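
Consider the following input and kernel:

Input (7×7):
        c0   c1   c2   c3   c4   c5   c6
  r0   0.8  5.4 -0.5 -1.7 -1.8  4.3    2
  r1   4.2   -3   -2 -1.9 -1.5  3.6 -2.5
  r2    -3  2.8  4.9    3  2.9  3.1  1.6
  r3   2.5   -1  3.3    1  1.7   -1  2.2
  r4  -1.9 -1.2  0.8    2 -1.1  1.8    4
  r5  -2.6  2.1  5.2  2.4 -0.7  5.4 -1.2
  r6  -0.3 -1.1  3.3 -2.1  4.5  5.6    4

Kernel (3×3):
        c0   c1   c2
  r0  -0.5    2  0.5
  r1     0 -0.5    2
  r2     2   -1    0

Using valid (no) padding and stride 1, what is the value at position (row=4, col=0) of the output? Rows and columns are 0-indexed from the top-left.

The receptive field on the input at this output position is [-1.9 -1.2 0.8 / -2.6 2.1 5.2 / -0.3 -1.1 3.3]. Elementwise product with the kernel and sum: -1.9·-0.5 + -1.2·2 + 0.8·0.5 + 2.1·-0.5 + 5.2·2 + -0.3·2 + -1.1·-1.

8.8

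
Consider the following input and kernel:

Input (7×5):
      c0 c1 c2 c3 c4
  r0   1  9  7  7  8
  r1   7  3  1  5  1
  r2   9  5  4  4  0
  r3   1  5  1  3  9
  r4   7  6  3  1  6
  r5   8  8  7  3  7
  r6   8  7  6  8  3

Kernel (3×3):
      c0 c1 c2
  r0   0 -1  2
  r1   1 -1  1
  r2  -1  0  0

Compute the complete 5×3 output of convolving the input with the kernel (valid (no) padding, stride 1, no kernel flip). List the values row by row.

1 9 2
6 9 -4
-7 5 0
-7 1 16
-1 -4 16

Output[0,0]: The receptive field on the input at this output position is [1 9 7 / 7 3 1 / 9 5 4]. Elementwise product with the kernel and sum: 9·-1 + 7·2 + 7·1 + 3·-1 + 1·1 + 9·-1.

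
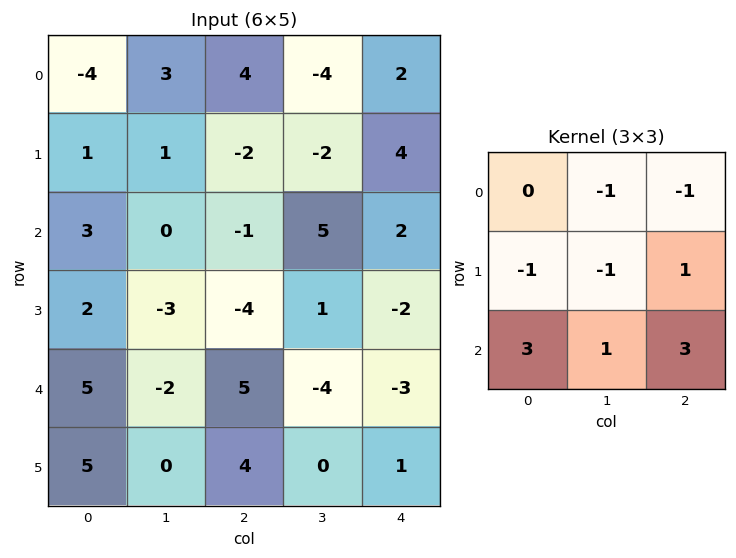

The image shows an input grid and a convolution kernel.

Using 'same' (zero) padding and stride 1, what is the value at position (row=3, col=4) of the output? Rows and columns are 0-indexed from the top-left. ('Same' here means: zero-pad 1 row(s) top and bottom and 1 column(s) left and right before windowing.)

The receptive field on the zero-padded input at this output position is [5 2 0 / 1 -2 0 / -4 -3 0]. Elementwise product with the kernel and sum: 2·-1 + 0·-1 + 1·-1 + -2·-1 + 0·1 + -4·3 + -3·1 + 0·3.

-16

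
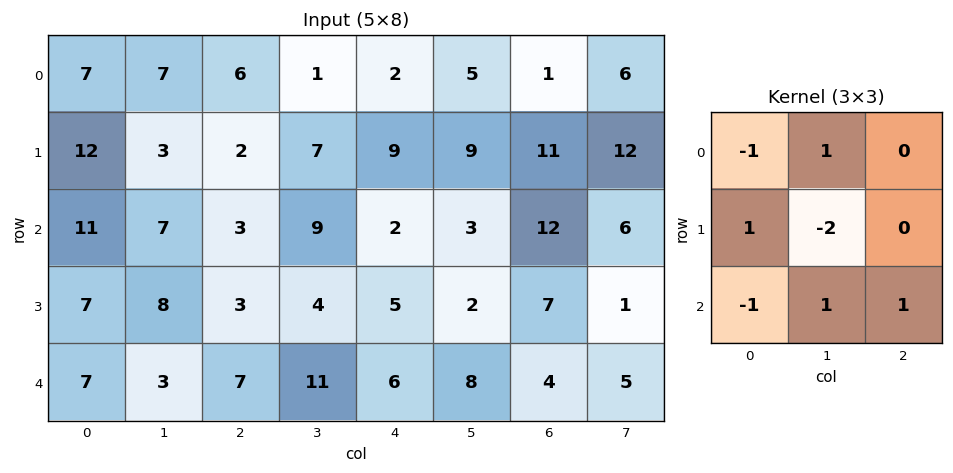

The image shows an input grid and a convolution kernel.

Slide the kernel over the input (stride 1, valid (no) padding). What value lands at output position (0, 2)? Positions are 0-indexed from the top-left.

The receptive field on the input at this output position is [6 1 2 / 2 7 9 / 3 9 2]. Elementwise product with the kernel and sum: 6·-1 + 1·1 + 2·1 + 7·-2 + 3·-1 + 9·1 + 2·1.

-9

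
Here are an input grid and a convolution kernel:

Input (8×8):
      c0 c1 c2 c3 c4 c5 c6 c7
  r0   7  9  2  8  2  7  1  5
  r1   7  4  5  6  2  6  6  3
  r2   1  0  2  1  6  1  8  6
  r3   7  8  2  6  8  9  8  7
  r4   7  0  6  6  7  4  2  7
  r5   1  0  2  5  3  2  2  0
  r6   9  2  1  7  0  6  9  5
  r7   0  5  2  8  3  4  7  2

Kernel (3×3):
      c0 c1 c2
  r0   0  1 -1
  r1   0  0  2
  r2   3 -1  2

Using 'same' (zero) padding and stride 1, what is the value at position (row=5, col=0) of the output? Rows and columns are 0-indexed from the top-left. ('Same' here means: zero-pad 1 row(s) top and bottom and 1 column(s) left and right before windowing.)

2

The receptive field on the zero-padded input at this output position is [0 7 0 / 0 1 0 / 0 9 2]. Elementwise product with the kernel and sum: 7·1 + 0·-1 + 0·2 + 0·3 + 9·-1 + 2·2.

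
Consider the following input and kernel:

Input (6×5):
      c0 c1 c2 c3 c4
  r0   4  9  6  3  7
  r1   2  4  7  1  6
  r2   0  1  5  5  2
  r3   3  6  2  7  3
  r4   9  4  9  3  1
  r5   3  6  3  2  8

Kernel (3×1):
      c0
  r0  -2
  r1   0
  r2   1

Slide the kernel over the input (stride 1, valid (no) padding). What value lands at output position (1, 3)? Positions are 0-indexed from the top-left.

The receptive field on the input at this output position is [1 / 5 / 7]. Elementwise product with the kernel and sum: 1·-2 + 7·1.

5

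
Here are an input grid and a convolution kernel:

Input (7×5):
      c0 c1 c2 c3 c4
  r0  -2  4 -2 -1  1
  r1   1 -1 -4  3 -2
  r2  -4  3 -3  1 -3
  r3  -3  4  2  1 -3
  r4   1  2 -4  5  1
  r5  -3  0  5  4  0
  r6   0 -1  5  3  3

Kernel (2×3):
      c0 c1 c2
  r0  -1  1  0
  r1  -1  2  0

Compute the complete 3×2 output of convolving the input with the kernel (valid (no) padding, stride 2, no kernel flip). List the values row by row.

Output[0,0]: The receptive field on the input at this output position is [-2 4 -2 / 1 -1 -4]. Elementwise product with the kernel and sum: -2·-1 + 4·1 + 1·-1 + -1·2.
Output[0,1]: The receptive field on the input at this output position is [-2 -1 1 / -4 3 -2]. Elementwise product with the kernel and sum: -2·-1 + -1·1 + -4·-1 + 3·2.

3 11
18 4
4 12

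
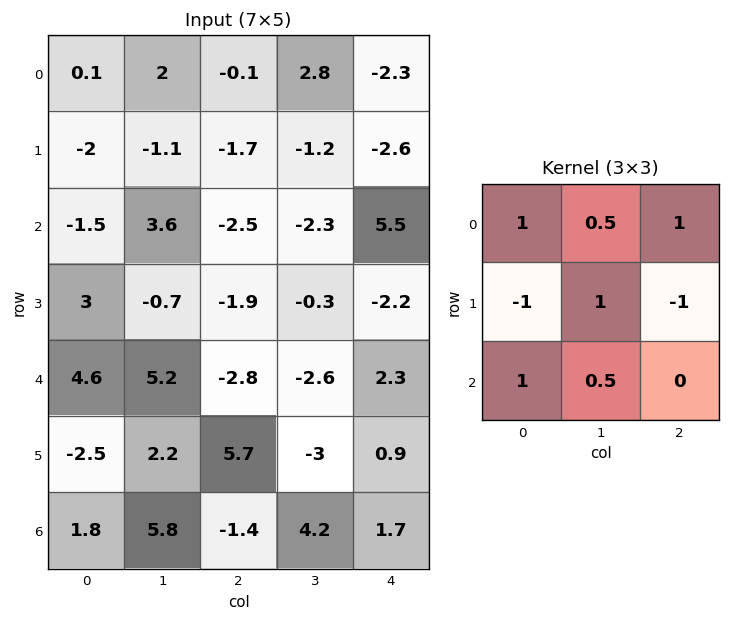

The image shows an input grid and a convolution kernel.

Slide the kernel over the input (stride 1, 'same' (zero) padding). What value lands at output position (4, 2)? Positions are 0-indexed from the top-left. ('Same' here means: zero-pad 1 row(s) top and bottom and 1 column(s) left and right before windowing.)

The receptive field on the zero-padded input at this output position is [-0.7 -1.9 -0.3 / 5.2 -2.8 -2.6 / 2.2 5.7 -3]. Elementwise product with the kernel and sum: -0.7·1 + -1.9·0.5 + -0.3·1 + 5.2·-1 + -2.8·1 + -2.6·-1 + 2.2·1 + 5.7·0.5.

-2.3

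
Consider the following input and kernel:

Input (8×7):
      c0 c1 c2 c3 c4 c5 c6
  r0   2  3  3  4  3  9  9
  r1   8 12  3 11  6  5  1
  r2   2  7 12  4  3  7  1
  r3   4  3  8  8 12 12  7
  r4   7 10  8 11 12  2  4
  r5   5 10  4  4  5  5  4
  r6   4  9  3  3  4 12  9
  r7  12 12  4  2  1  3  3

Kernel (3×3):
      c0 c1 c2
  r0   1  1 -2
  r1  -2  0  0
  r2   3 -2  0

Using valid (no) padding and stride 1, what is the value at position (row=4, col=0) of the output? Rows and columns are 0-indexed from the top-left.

The receptive field on the input at this output position is [7 10 8 / 5 10 4 / 4 9 3]. Elementwise product with the kernel and sum: 7·1 + 10·1 + 8·-2 + 5·-2 + 4·3 + 9·-2.

-15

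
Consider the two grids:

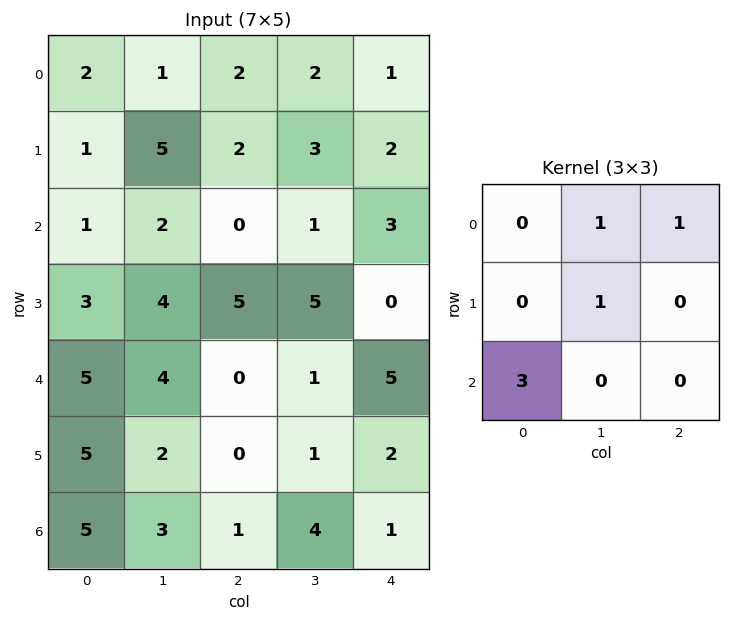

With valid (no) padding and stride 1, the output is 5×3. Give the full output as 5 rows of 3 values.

Output[0,0]: The receptive field on the input at this output position is [2 1 2 / 1 5 2 / 1 2 0]. Elementwise product with the kernel and sum: 1·1 + 2·1 + 5·1 + 1·3.

11 12 6
18 17 21
21 18 9
28 16 6
21 10 10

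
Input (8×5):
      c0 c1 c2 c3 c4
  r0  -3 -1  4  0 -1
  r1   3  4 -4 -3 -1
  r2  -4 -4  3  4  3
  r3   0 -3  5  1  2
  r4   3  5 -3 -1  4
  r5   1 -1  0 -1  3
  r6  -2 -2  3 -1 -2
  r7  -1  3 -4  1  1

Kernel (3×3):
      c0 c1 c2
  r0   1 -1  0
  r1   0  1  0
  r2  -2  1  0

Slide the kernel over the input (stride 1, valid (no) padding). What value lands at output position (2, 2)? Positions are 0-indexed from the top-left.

5

The receptive field on the input at this output position is [3 4 3 / 5 1 2 / -3 -1 4]. Elementwise product with the kernel and sum: 3·1 + 4·-1 + 1·1 + -3·-2 + -1·1.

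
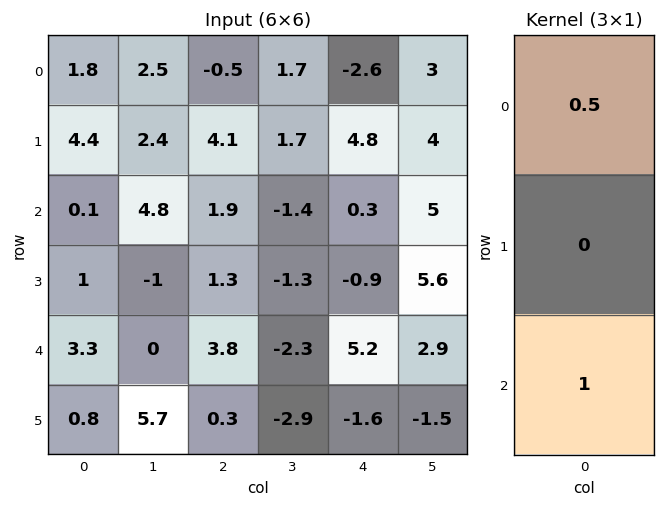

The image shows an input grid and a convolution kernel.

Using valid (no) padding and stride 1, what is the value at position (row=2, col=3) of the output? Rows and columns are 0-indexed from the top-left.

-3

The receptive field on the input at this output position is [-1.4 / -1.3 / -2.3]. Elementwise product with the kernel and sum: -1.4·0.5 + -2.3·1.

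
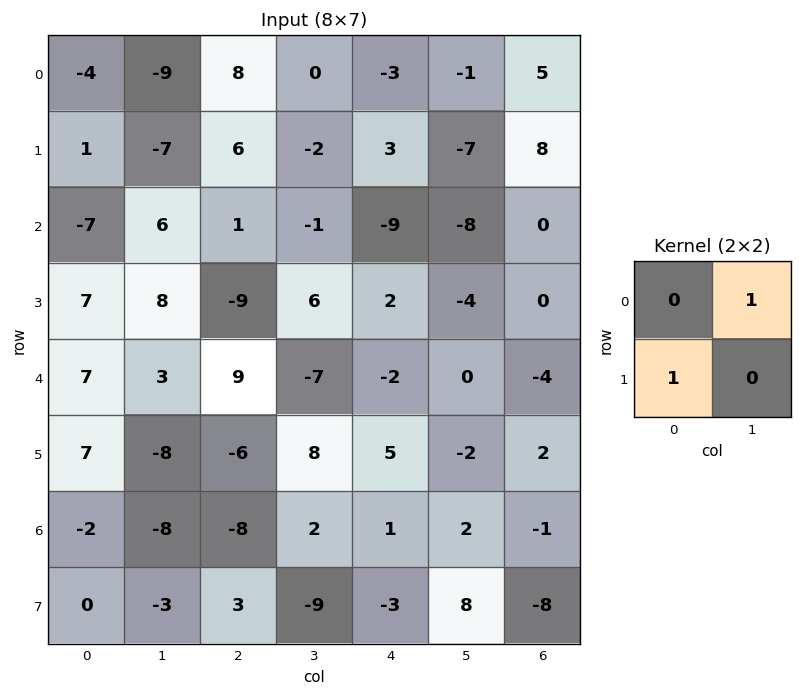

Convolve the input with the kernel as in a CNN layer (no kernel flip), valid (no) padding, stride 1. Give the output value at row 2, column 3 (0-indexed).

The receptive field on the input at this output position is [-1 -9 / 6 2]. Elementwise product with the kernel and sum: -9·1 + 6·1.

-3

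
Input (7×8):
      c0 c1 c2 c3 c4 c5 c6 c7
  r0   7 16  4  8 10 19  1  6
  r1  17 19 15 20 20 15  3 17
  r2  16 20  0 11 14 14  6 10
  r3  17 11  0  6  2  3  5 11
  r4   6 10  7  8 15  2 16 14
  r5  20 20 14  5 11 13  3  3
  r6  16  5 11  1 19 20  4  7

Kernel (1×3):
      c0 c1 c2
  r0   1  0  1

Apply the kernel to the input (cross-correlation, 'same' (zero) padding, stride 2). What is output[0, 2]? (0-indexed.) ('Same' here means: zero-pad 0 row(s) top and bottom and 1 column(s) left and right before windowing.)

27

The receptive field on the zero-padded input at this output position is [8 10 19]. Elementwise product with the kernel and sum: 8·1 + 19·1.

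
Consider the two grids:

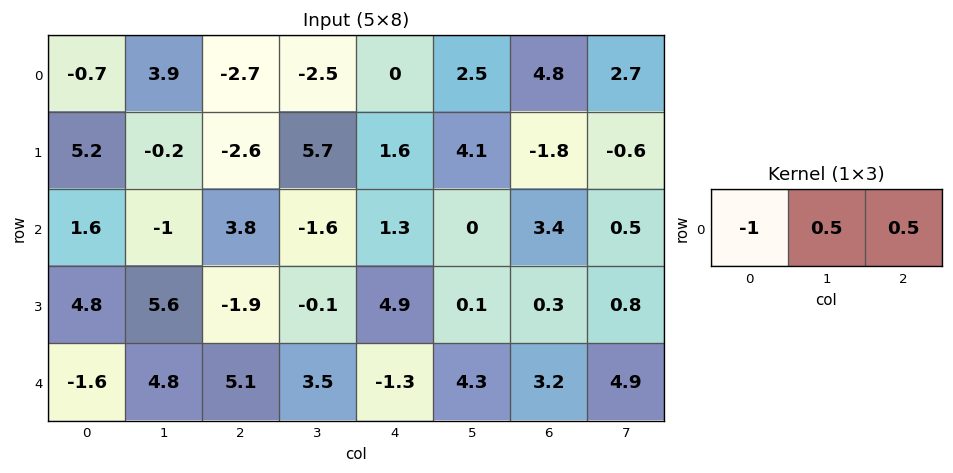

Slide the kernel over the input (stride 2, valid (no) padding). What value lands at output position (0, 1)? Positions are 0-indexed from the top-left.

The receptive field on the input at this output position is [-2.7 -2.5 0]. Elementwise product with the kernel and sum: -2.7·-1 + -2.5·0.5 + 0·0.5.

1.45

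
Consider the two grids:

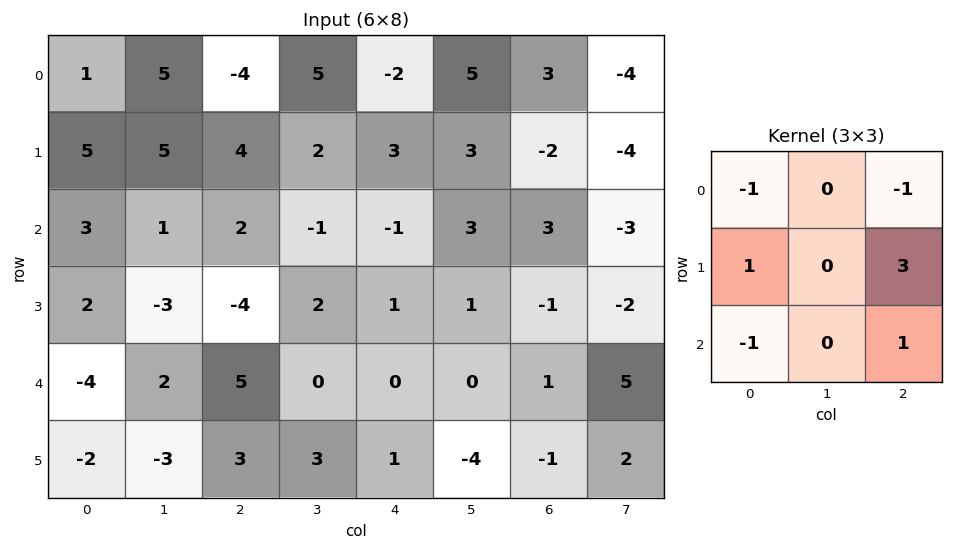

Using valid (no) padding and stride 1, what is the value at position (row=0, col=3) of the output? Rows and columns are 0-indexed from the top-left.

The receptive field on the input at this output position is [5 -2 5 / 2 3 3 / -1 -1 3]. Elementwise product with the kernel and sum: 5·-1 + 5·-1 + 2·1 + 3·3 + -1·-1 + 3·1.

5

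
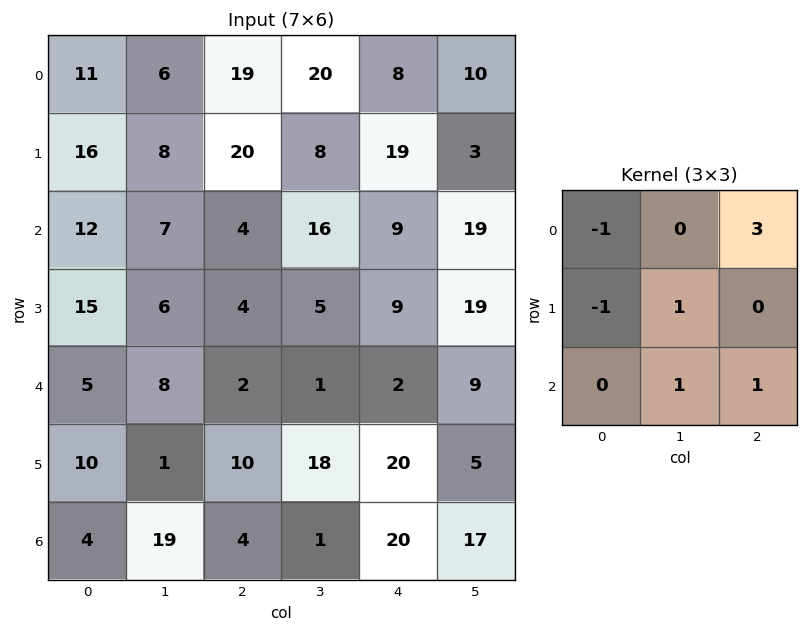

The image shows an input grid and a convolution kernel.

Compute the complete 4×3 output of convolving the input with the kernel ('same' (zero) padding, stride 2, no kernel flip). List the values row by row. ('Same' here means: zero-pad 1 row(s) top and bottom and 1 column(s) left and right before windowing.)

Output[0,0]: The receptive field on the zero-padded input at this output position is [0 0 0 / 0 11 6 / 0 16 8]. Elementwise product with the kernel and sum: 0·-1 + 0·3 + 0·-1 + 11·1 + 16·1 + 8·1.
Output[0,1]: The receptive field on the zero-padded input at this output position is [0 0 0 / 6 19 20 / 8 20 8]. Elementwise product with the kernel and sum: 0·-1 + 0·3 + 6·-1 + 19·1 + 20·1 + 8·1.

35 41 10
57 22 22
34 31 78
7 38 16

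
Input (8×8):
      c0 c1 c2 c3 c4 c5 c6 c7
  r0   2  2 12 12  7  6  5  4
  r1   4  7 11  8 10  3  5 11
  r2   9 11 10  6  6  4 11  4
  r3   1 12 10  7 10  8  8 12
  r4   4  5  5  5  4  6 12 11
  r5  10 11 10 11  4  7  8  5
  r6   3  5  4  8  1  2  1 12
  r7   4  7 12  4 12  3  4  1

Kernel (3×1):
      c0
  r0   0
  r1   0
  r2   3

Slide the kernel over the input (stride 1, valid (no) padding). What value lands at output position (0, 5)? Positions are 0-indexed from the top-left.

12

The receptive field on the input at this output position is [6 / 3 / 4]. Elementwise product with the kernel and sum: 4·3.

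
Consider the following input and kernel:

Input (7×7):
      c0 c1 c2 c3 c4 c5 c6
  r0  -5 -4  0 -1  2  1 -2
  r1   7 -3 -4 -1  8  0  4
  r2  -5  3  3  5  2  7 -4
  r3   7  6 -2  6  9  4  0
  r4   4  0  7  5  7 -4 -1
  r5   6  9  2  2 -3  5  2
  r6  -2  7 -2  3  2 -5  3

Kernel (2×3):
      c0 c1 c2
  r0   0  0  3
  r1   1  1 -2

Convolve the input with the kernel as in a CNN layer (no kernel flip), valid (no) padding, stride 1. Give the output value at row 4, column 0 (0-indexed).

The receptive field on the input at this output position is [4 0 7 / 6 9 2]. Elementwise product with the kernel and sum: 7·3 + 6·1 + 9·1 + 2·-2.

32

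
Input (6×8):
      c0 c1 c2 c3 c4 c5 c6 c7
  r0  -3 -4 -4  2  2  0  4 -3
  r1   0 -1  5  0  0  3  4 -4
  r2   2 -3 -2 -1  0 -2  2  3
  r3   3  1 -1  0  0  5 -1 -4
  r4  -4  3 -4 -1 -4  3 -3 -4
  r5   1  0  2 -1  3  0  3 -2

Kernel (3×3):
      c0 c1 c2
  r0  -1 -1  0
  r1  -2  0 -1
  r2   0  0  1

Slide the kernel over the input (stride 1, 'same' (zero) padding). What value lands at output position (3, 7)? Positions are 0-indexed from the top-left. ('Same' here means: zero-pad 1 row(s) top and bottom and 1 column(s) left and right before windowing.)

-3

The receptive field on the zero-padded input at this output position is [2 3 0 / -1 -4 0 / -3 -4 0]. Elementwise product with the kernel and sum: 2·-1 + 3·-1 + -1·-2 + 0·-1 + 0·1.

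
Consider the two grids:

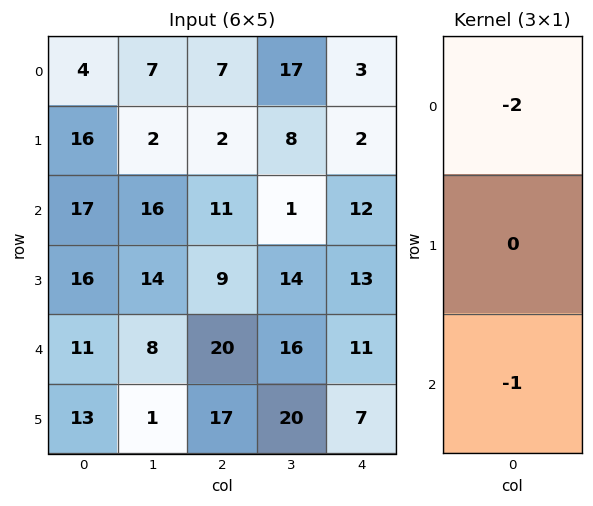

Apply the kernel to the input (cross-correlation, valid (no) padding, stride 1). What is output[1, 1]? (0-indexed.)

The receptive field on the input at this output position is [2 / 16 / 14]. Elementwise product with the kernel and sum: 2·-2 + 14·-1.

-18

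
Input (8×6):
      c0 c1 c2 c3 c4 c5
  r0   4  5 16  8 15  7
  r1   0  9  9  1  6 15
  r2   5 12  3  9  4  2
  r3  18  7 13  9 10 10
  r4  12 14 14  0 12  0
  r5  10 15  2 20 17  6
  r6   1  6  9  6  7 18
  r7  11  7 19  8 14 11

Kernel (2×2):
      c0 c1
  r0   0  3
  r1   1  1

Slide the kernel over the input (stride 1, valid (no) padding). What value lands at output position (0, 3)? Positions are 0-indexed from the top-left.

52

The receptive field on the input at this output position is [8 15 / 1 6]. Elementwise product with the kernel and sum: 15·3 + 1·1 + 6·1.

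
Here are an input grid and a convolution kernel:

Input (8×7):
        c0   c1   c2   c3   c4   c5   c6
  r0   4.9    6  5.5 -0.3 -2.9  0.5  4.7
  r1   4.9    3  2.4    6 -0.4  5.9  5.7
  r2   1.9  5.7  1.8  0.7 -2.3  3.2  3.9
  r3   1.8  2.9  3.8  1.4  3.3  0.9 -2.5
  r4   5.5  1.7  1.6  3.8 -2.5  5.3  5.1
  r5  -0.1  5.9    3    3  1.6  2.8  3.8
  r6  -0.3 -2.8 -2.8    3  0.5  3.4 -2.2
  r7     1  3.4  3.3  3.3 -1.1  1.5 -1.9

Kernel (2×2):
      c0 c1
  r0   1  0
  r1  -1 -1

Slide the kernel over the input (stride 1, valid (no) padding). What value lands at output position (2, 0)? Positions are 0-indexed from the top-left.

-2.8

The receptive field on the input at this output position is [1.9 5.7 / 1.8 2.9]. Elementwise product with the kernel and sum: 1.9·1 + 1.8·-1 + 2.9·-1.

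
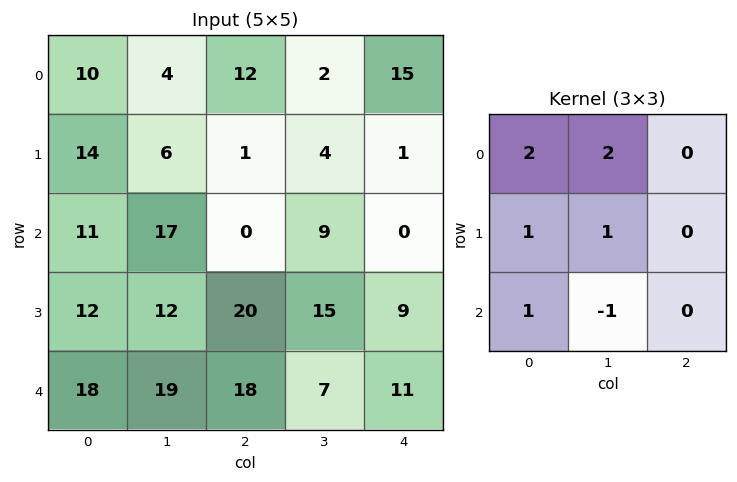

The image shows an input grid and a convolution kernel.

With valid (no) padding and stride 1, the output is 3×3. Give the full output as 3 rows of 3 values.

42 56 24
68 23 24
79 67 64

Output[0,0]: The receptive field on the input at this output position is [10 4 12 / 14 6 1 / 11 17 0]. Elementwise product with the kernel and sum: 10·2 + 4·2 + 14·1 + 6·1 + 11·1 + 17·-1.
Output[0,1]: The receptive field on the input at this output position is [4 12 2 / 6 1 4 / 17 0 9]. Elementwise product with the kernel and sum: 4·2 + 12·2 + 6·1 + 1·1 + 17·1 + 0·-1.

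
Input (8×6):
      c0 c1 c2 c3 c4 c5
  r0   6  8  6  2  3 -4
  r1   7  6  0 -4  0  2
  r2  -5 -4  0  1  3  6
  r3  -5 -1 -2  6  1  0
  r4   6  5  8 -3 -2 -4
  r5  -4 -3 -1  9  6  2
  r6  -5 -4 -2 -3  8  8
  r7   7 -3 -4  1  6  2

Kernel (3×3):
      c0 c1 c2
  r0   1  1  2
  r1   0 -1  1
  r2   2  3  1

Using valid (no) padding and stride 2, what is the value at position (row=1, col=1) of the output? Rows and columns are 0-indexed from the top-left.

7

The receptive field on the input at this output position is [0 1 3 / -2 6 1 / 8 -3 -2]. Elementwise product with the kernel and sum: 0·1 + 1·1 + 3·2 + 6·-1 + 1·1 + 8·2 + -3·3 + -2·1.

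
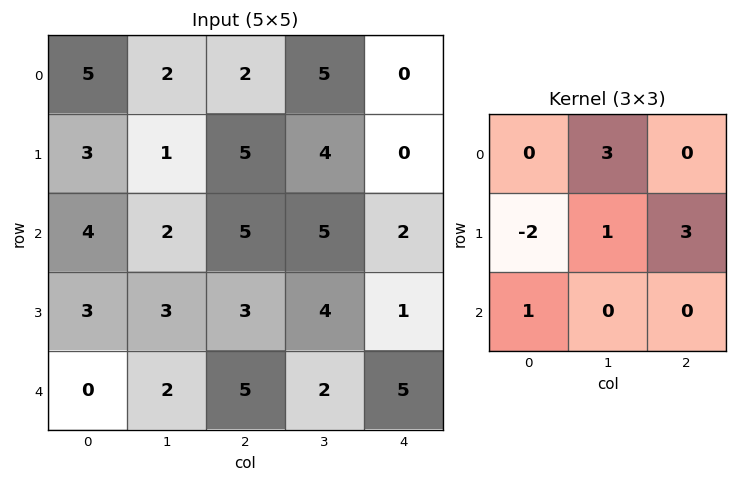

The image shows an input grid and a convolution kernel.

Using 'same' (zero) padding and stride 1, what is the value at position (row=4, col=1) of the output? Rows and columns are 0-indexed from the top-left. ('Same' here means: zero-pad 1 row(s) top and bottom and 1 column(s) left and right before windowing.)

26

The receptive field on the zero-padded input at this output position is [3 3 3 / 0 2 5 / 0 0 0]. Elementwise product with the kernel and sum: 3·3 + 0·-2 + 2·1 + 5·3 + 0·1.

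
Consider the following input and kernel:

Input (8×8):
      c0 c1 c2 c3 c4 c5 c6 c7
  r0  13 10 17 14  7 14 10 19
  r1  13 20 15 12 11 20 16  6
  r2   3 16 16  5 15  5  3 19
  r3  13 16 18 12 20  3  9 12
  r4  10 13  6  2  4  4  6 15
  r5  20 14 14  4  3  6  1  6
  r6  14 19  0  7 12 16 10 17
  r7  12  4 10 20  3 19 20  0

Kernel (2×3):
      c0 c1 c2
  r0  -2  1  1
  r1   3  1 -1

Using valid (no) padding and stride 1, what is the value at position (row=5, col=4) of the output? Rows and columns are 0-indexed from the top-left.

The receptive field on the input at this output position is [3 6 1 / 12 16 10]. Elementwise product with the kernel and sum: 3·-2 + 6·1 + 1·1 + 12·3 + 16·1 + 10·-1.

43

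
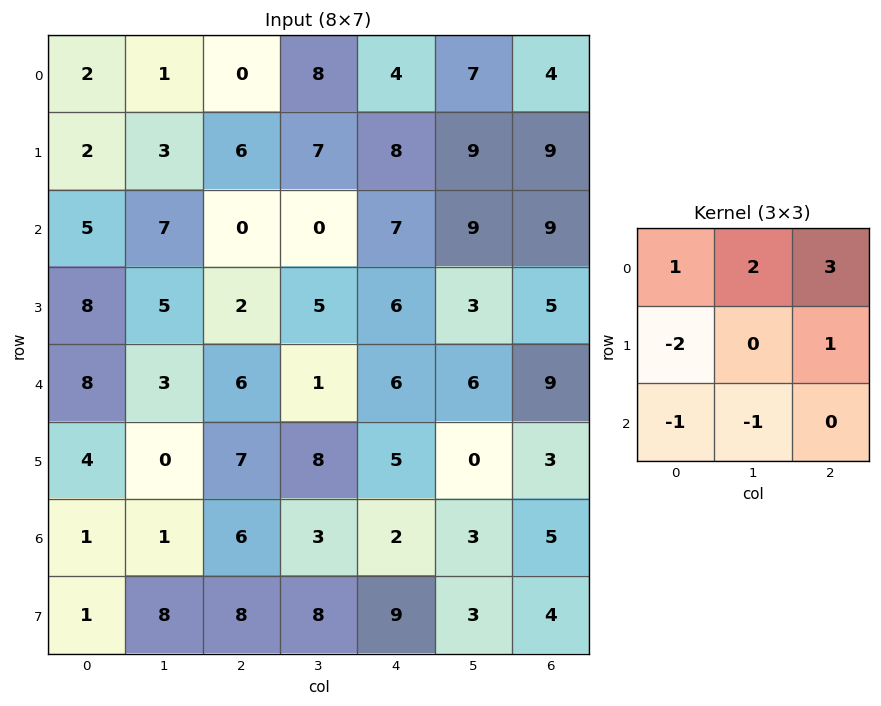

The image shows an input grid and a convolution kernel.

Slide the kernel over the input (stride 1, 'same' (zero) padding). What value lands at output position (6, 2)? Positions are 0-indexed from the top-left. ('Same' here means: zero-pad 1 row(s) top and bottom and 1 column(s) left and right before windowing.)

The receptive field on the zero-padded input at this output position is [0 7 8 / 1 6 3 / 8 8 8]. Elementwise product with the kernel and sum: 0·1 + 7·2 + 8·3 + 1·-2 + 3·1 + 8·-1 + 8·-1.

23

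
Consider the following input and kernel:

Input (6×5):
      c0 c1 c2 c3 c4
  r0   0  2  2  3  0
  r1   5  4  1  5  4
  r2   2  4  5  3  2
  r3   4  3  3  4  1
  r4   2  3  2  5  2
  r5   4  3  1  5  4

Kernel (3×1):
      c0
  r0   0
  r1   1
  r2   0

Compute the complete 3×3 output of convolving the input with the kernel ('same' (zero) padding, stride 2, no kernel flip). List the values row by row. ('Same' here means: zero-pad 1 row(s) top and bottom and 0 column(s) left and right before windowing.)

0 2 0
2 5 2
2 2 2

Output[0,0]: The receptive field on the zero-padded input at this output position is [0 / 0 / 5]. Elementwise product with the kernel and sum: 0·1.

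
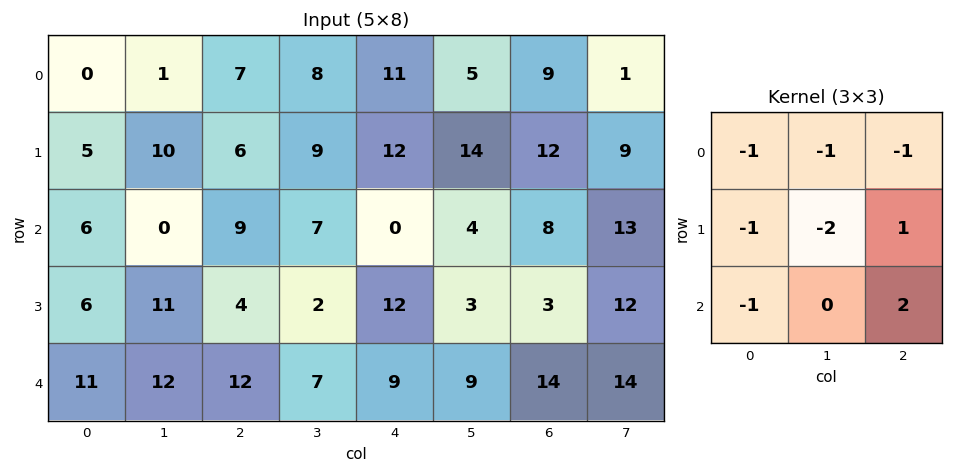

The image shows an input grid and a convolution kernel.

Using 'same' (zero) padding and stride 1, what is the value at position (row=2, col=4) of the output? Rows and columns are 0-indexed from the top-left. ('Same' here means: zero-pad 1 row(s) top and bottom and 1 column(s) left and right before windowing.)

The receptive field on the zero-padded input at this output position is [9 12 14 / 7 0 4 / 2 12 3]. Elementwise product with the kernel and sum: 9·-1 + 12·-1 + 14·-1 + 7·-1 + 0·-2 + 4·1 + 2·-1 + 3·2.

-34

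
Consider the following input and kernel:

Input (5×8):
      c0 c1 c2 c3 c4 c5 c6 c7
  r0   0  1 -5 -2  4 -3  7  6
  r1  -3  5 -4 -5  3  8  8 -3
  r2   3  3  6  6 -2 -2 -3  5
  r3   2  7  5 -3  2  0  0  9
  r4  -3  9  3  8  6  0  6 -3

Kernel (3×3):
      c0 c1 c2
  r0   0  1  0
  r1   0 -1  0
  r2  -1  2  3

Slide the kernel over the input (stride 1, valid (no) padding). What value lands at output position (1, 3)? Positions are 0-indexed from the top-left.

12

The receptive field on the input at this output position is [-5 3 8 / 6 -2 -2 / -3 2 0]. Elementwise product with the kernel and sum: 3·1 + -2·-1 + -3·-1 + 2·2 + 0·3.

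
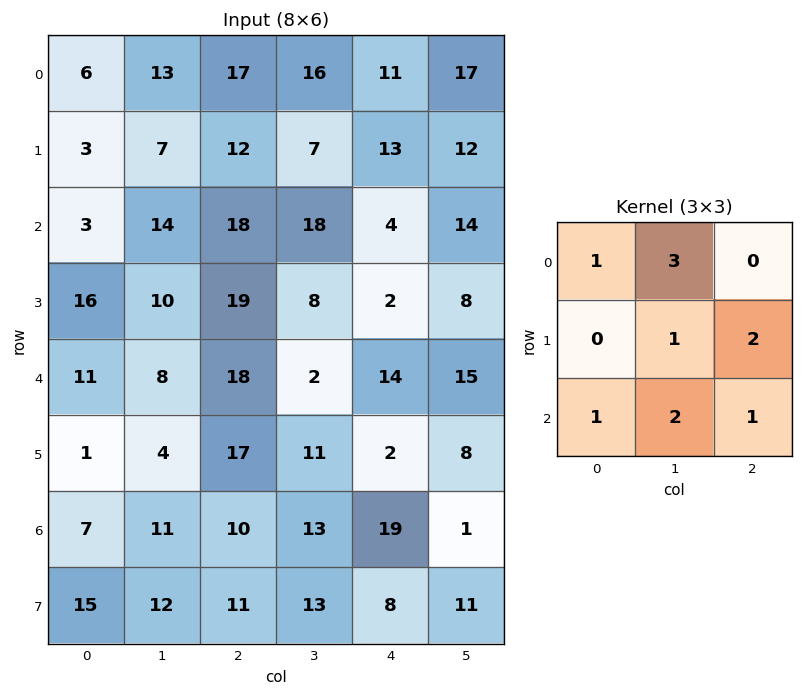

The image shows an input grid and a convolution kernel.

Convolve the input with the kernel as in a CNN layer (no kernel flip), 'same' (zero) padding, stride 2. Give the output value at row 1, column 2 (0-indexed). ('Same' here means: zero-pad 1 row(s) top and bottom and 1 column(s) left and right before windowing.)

The receptive field on the zero-padded input at this output position is [7 13 12 / 18 4 14 / 8 2 8]. Elementwise product with the kernel and sum: 7·1 + 13·3 + 4·1 + 14·2 + 8·1 + 2·2 + 8·1.

98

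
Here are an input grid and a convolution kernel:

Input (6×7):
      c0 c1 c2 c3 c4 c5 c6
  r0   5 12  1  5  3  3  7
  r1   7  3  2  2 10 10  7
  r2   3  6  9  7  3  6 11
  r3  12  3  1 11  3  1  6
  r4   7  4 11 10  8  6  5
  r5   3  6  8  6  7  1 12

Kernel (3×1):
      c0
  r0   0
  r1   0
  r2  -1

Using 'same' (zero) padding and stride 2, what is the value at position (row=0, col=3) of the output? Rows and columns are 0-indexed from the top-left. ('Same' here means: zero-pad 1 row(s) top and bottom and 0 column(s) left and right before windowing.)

-7

The receptive field on the zero-padded input at this output position is [0 / 7 / 7]. Elementwise product with the kernel and sum: 7·-1.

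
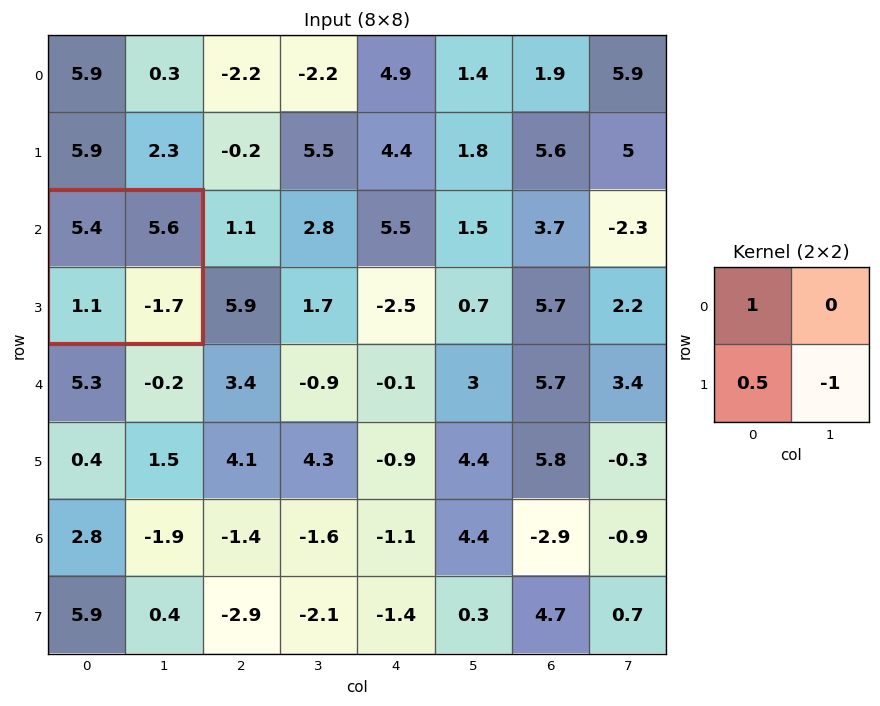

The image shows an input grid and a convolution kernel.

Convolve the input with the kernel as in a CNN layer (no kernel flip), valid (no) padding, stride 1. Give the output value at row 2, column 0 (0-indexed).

7.65

The receptive field on the input at this output position is [5.4 5.6 / 1.1 -1.7]. Elementwise product with the kernel and sum: 5.4·1 + 1.1·0.5 + -1.7·-1.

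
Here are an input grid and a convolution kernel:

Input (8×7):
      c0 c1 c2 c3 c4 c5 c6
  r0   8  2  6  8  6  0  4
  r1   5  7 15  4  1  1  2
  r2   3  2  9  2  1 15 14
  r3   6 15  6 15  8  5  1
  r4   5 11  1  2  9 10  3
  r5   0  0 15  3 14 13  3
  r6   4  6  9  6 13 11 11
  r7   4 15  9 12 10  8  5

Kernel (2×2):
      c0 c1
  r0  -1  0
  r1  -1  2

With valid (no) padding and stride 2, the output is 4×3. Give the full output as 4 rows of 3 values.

1 -13 -5
21 15 1
-5 -10 3
22 6 -7

Output[0,0]: The receptive field on the input at this output position is [8 2 / 5 7]. Elementwise product with the kernel and sum: 8·-1 + 5·-1 + 7·2.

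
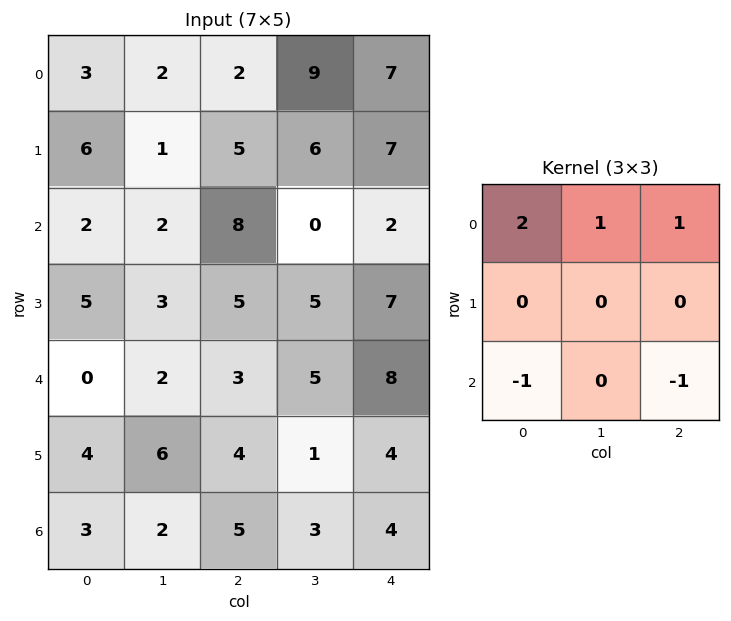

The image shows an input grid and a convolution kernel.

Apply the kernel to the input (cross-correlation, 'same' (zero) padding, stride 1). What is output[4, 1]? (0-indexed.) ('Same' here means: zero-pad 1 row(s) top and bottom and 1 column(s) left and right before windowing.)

10

The receptive field on the zero-padded input at this output position is [5 3 5 / 0 2 3 / 4 6 4]. Elementwise product with the kernel and sum: 5·2 + 3·1 + 5·1 + 4·-1 + 4·-1.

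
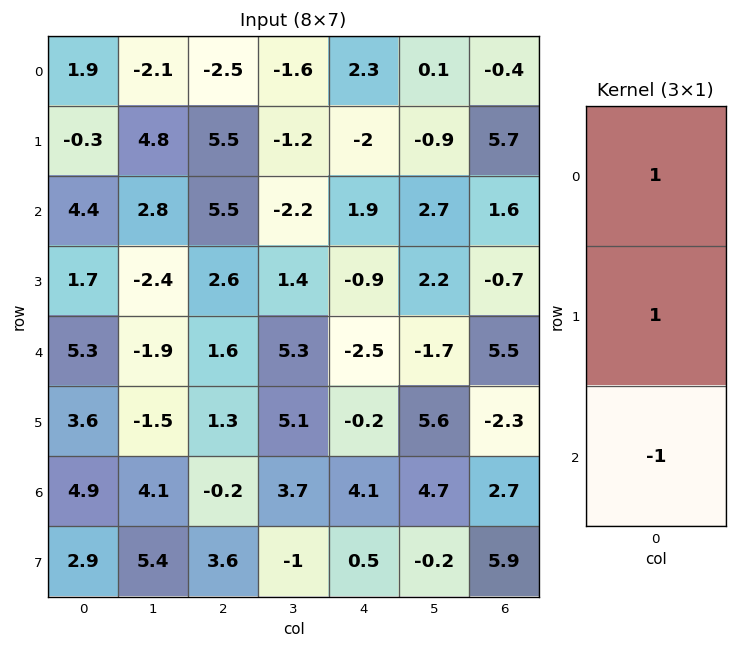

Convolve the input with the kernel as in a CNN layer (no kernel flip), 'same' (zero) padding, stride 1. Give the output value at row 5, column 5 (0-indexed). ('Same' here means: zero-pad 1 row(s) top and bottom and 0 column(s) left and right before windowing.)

-0.8

The receptive field on the zero-padded input at this output position is [-1.7 / 5.6 / 4.7]. Elementwise product with the kernel and sum: -1.7·1 + 5.6·1 + 4.7·-1.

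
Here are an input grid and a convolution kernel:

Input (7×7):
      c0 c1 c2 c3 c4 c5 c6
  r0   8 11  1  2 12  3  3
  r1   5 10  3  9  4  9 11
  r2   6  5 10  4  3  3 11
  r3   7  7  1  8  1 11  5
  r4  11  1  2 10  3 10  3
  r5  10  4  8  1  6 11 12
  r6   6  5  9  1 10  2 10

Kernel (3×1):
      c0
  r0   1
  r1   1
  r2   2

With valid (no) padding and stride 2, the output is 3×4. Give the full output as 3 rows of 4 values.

Output[0,0]: The receptive field on the input at this output position is [8 / 5 / 6]. Elementwise product with the kernel and sum: 8·1 + 5·1 + 6·2.
Output[0,1]: The receptive field on the input at this output position is [1 / 3 / 10]. Elementwise product with the kernel and sum: 1·1 + 3·1 + 10·2.

25 24 22 36
35 15 10 22
33 28 29 35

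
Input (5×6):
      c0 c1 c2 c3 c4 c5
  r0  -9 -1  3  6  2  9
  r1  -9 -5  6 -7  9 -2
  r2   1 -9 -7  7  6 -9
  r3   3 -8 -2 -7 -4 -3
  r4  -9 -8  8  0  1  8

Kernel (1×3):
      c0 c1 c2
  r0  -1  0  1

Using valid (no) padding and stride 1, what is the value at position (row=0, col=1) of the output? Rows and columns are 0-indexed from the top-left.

The receptive field on the input at this output position is [-1 3 6]. Elementwise product with the kernel and sum: -1·-1 + 6·1.

7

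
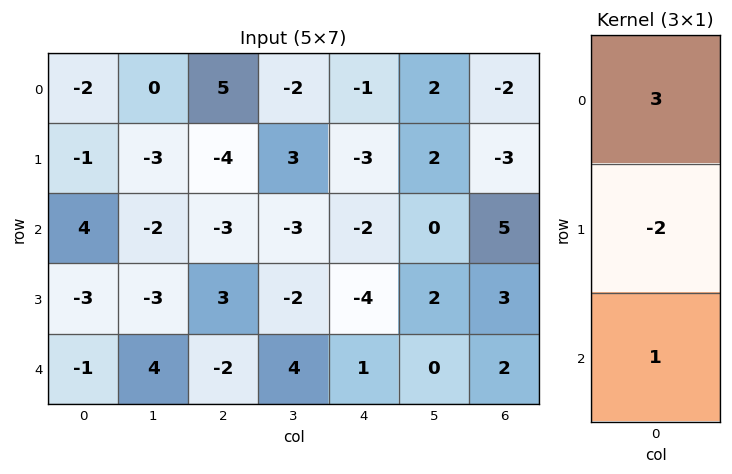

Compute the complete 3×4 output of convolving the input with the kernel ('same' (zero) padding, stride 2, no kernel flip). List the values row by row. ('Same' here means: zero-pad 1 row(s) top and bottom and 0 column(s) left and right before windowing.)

Output[0,0]: The receptive field on the zero-padded input at this output position is [0 / -2 / -1]. Elementwise product with the kernel and sum: 0·3 + -2·-2 + -1·1.

3 -14 -1 1
-14 -3 -9 -16
-7 13 -14 5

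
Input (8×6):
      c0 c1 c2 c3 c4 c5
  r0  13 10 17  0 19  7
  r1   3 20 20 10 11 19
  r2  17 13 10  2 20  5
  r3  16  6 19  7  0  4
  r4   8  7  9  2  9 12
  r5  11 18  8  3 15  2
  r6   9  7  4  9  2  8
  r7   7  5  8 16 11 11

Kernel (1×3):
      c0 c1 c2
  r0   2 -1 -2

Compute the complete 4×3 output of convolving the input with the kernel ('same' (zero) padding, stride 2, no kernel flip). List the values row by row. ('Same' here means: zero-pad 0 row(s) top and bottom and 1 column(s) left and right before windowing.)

Output[0,0]: The receptive field on the zero-padded input at this output position is [0 13 10]. Elementwise product with the kernel and sum: 0·2 + 13·-1 + 10·-2.
Output[0,1]: The receptive field on the zero-padded input at this output position is [10 17 0]. Elementwise product with the kernel and sum: 10·2 + 17·-1 + 0·-2.

-33 3 -33
-43 12 -26
-22 1 -29
-23 -8 0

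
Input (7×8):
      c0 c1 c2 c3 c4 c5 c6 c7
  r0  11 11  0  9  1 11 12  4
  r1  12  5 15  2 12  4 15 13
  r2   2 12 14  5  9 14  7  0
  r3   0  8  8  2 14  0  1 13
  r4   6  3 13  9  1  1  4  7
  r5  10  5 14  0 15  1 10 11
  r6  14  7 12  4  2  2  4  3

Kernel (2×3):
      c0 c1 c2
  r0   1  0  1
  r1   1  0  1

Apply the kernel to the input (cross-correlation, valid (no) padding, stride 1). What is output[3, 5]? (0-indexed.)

The receptive field on the input at this output position is [0 1 13 / 1 4 7]. Elementwise product with the kernel and sum: 0·1 + 13·1 + 1·1 + 7·1.

21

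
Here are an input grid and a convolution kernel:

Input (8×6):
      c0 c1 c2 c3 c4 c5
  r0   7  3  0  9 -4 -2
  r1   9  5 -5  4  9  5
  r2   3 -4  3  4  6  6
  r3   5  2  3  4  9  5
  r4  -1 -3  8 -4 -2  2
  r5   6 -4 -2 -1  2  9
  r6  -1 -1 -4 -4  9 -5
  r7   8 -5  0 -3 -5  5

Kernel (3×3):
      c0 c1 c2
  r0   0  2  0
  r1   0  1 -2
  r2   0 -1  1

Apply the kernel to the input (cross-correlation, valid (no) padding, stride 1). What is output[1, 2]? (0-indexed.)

The receptive field on the input at this output position is [-5 4 9 / 3 4 6 / 3 4 9]. Elementwise product with the kernel and sum: 4·2 + 4·1 + 6·-2 + 4·-1 + 9·1.

5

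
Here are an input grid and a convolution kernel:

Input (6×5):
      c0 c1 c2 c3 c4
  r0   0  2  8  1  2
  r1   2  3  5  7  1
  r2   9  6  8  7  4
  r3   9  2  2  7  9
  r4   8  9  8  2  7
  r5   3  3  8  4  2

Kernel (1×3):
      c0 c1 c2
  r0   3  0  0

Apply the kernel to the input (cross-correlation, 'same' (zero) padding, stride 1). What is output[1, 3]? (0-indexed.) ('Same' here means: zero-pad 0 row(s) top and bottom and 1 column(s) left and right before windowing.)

The receptive field on the zero-padded input at this output position is [5 7 1]. Elementwise product with the kernel and sum: 5·3.

15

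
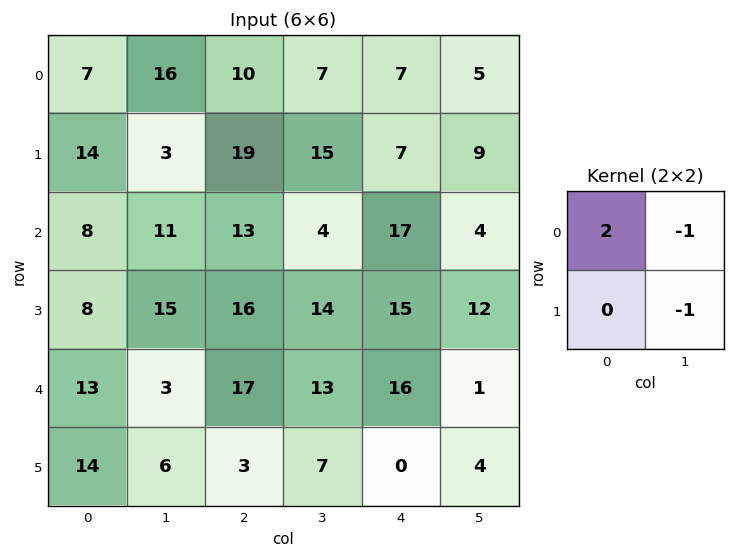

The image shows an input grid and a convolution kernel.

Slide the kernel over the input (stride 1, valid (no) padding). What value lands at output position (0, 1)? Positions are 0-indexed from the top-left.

3

The receptive field on the input at this output position is [16 10 / 3 19]. Elementwise product with the kernel and sum: 16·2 + 10·-1 + 19·-1.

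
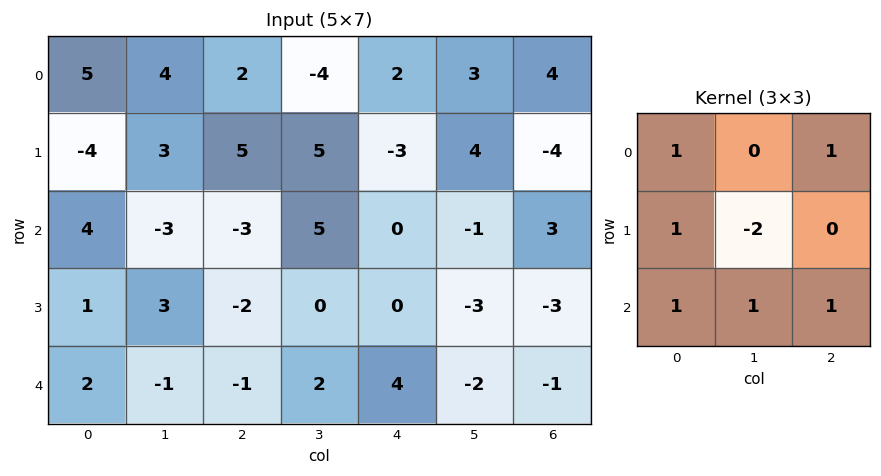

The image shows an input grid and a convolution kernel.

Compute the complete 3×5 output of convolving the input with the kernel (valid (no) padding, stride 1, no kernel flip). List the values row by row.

-5 -8 1 14 -3
13 12 -13 11 -11
-4 9 0 8 10

Output[0,0]: The receptive field on the input at this output position is [5 4 2 / -4 3 5 / 4 -3 -3]. Elementwise product with the kernel and sum: 5·1 + 2·1 + -4·1 + 3·-2 + 4·1 + -3·1 + -3·1.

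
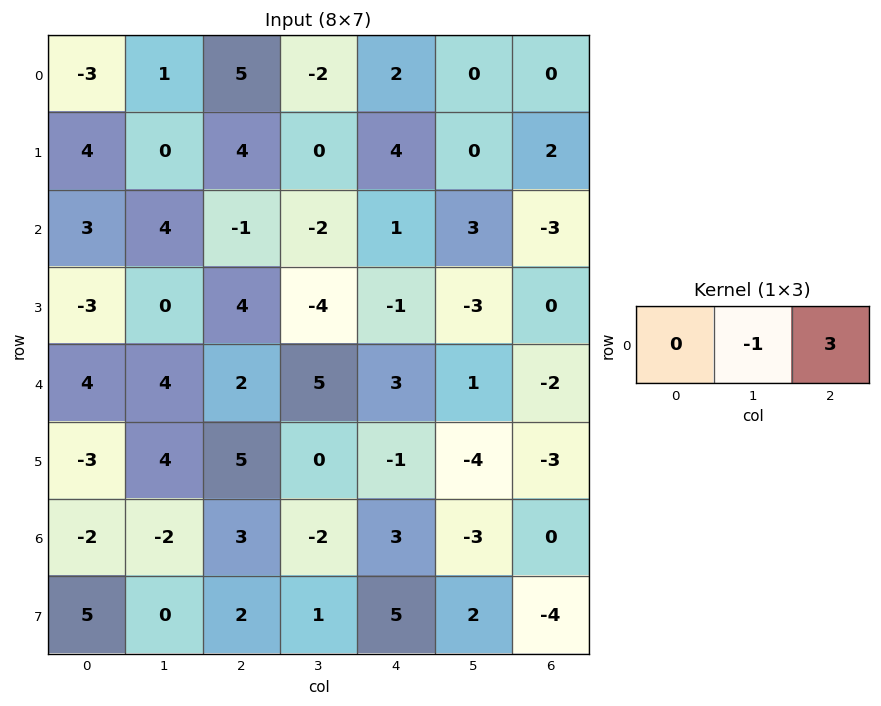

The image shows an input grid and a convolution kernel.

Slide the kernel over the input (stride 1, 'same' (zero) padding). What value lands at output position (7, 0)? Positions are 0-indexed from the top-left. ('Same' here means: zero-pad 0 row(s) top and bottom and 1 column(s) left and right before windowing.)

The receptive field on the zero-padded input at this output position is [0 5 0]. Elementwise product with the kernel and sum: 5·-1 + 0·3.

-5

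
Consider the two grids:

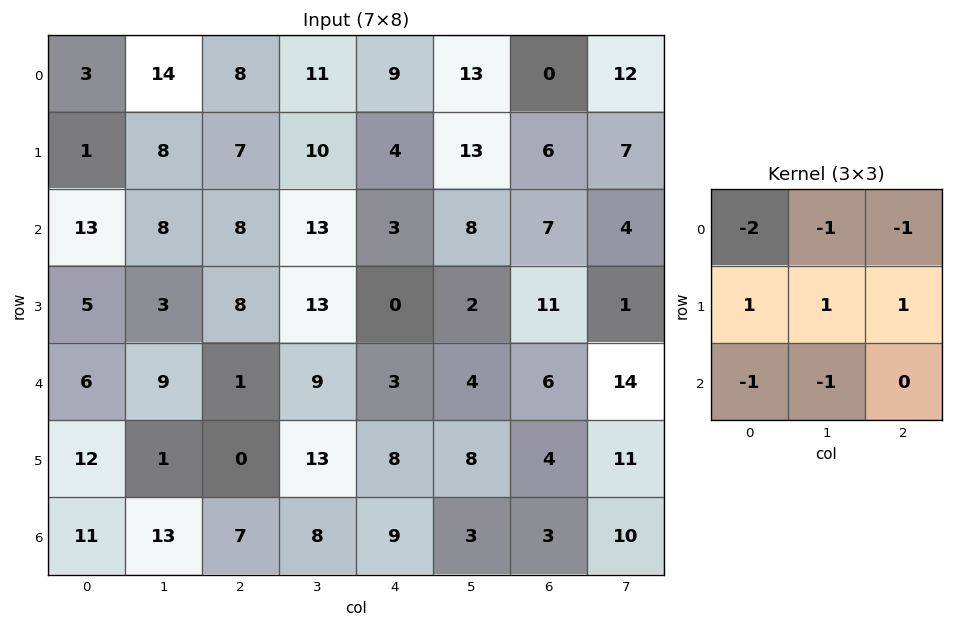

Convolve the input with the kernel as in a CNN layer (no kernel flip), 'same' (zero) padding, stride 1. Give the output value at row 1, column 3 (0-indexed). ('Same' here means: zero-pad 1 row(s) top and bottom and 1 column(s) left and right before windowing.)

The receptive field on the zero-padded input at this output position is [8 11 9 / 7 10 4 / 8 13 3]. Elementwise product with the kernel and sum: 8·-2 + 11·-1 + 9·-1 + 7·1 + 10·1 + 4·1 + 8·-1 + 13·-1.

-36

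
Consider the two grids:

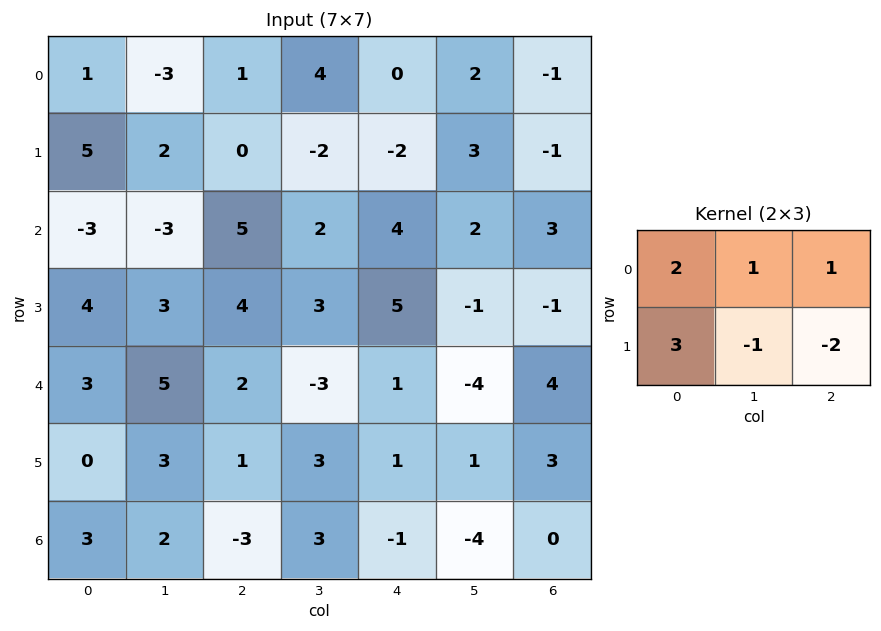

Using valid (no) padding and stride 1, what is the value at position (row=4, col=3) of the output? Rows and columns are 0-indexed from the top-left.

-3

The receptive field on the input at this output position is [-3 1 -4 / 3 1 1]. Elementwise product with the kernel and sum: -3·2 + 1·1 + -4·1 + 3·3 + 1·-1 + 1·-2.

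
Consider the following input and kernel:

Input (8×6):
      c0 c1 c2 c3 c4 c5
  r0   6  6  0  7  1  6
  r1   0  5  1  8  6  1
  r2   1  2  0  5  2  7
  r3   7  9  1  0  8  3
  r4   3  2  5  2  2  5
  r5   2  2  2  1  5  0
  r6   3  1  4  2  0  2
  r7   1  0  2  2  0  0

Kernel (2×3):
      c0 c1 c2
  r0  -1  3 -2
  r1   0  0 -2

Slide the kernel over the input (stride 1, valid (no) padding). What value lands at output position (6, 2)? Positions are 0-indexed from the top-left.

The receptive field on the input at this output position is [4 2 0 / 2 2 0]. Elementwise product with the kernel and sum: 4·-1 + 2·3 + 0·-2 + 0·-2.

2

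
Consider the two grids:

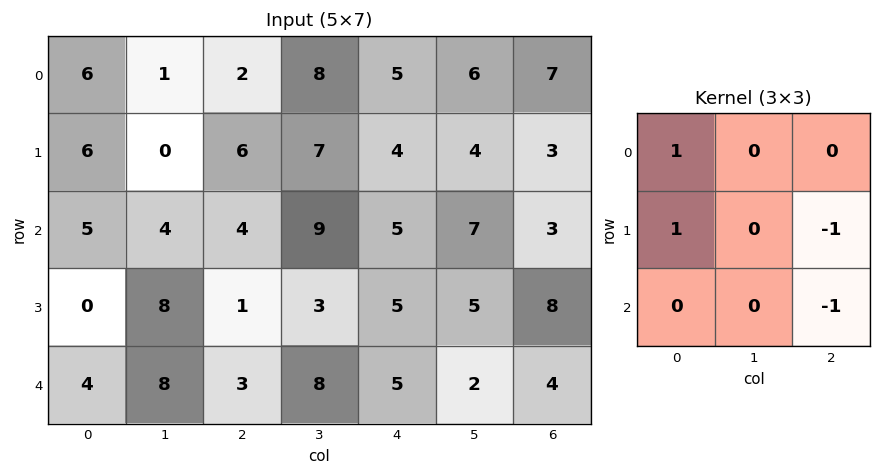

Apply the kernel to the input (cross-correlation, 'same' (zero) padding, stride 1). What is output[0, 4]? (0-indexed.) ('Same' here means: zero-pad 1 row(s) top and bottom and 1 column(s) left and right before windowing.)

The receptive field on the zero-padded input at this output position is [0 0 0 / 8 5 6 / 7 4 4]. Elementwise product with the kernel and sum: 0·1 + 8·1 + 6·-1 + 4·-1.

-2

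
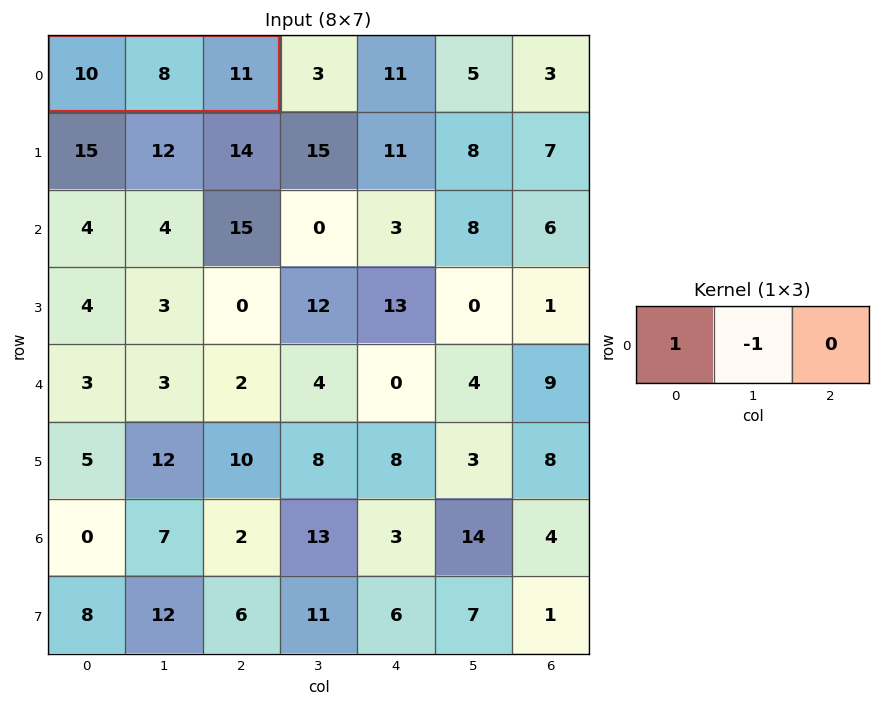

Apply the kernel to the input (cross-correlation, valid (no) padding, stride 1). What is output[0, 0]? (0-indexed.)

The receptive field on the input at this output position is [10 8 11]. Elementwise product with the kernel and sum: 10·1 + 8·-1.

2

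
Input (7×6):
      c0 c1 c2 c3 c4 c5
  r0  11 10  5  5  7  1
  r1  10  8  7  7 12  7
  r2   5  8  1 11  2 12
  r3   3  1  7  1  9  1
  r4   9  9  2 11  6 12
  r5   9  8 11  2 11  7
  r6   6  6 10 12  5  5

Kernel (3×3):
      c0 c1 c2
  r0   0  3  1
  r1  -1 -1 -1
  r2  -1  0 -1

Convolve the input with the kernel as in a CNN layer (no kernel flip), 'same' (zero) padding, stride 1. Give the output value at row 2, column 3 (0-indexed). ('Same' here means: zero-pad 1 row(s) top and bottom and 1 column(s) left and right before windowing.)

3

The receptive field on the zero-padded input at this output position is [7 7 12 / 1 11 2 / 7 1 9]. Elementwise product with the kernel and sum: 7·3 + 12·1 + 1·-1 + 11·-1 + 2·-1 + 7·-1 + 9·-1.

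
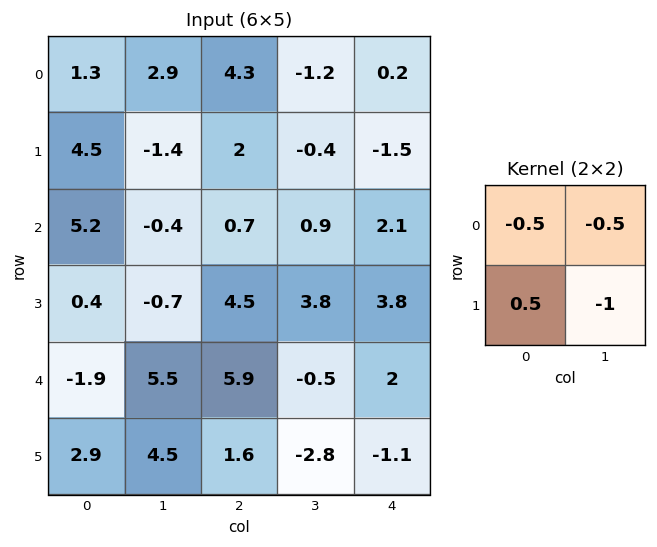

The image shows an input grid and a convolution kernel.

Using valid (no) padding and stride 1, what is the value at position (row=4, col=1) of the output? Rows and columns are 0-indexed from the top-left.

-5.05

The receptive field on the input at this output position is [5.5 5.9 / 4.5 1.6]. Elementwise product with the kernel and sum: 5.5·-0.5 + 5.9·-0.5 + 4.5·0.5 + 1.6·-1.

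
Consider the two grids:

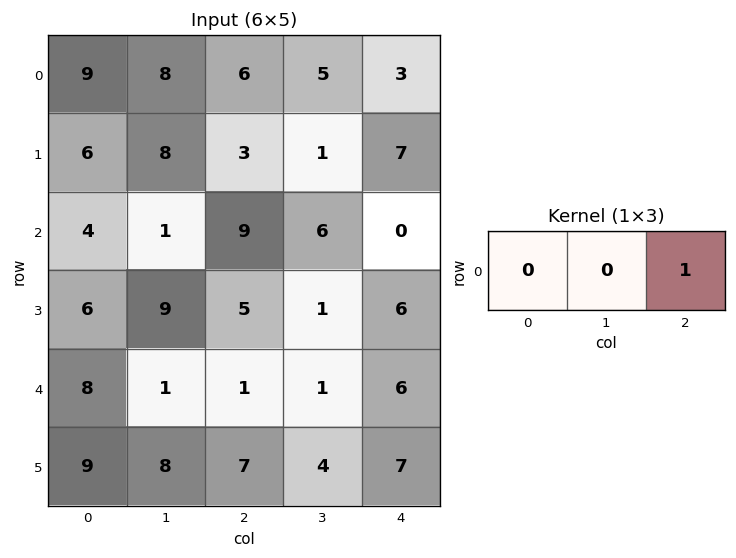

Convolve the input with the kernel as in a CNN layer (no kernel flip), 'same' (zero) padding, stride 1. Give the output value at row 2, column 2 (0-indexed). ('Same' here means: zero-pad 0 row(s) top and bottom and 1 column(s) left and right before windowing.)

6

The receptive field on the zero-padded input at this output position is [1 9 6]. Elementwise product with the kernel and sum: 6·1.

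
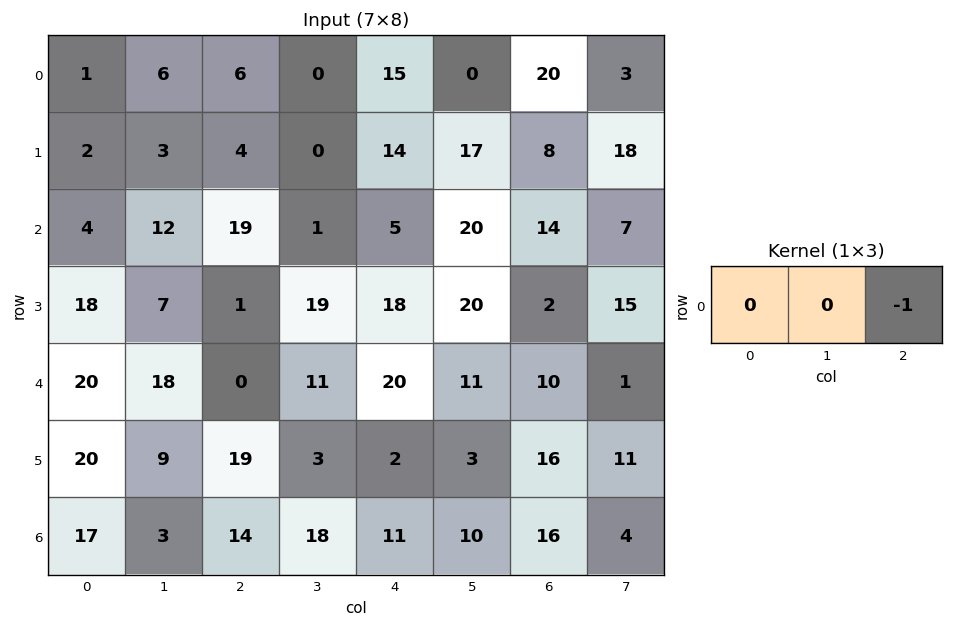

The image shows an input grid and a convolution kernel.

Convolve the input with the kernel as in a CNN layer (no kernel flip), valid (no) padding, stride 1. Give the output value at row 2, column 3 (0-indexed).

The receptive field on the input at this output position is [1 5 20]. Elementwise product with the kernel and sum: 20·-1.

-20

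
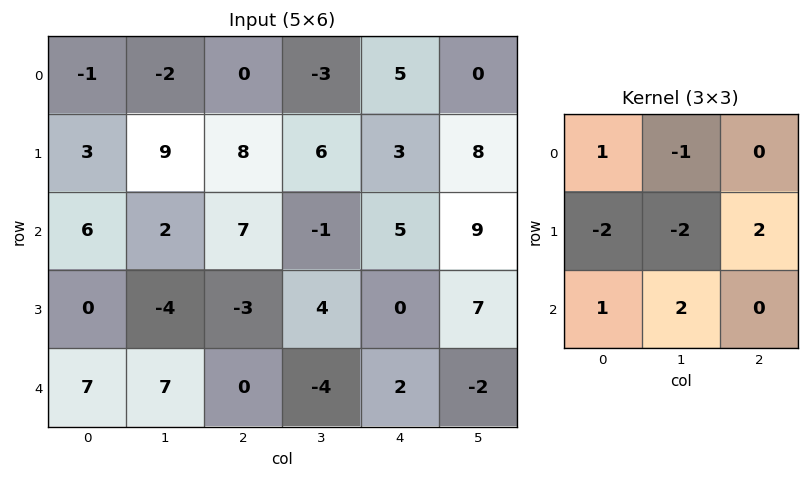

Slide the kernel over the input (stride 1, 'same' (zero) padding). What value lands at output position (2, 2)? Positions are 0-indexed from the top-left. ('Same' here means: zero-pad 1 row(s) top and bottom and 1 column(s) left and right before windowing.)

-29

The receptive field on the zero-padded input at this output position is [9 8 6 / 2 7 -1 / -4 -3 4]. Elementwise product with the kernel and sum: 9·1 + 8·-1 + 2·-2 + 7·-2 + -1·2 + -4·1 + -3·2.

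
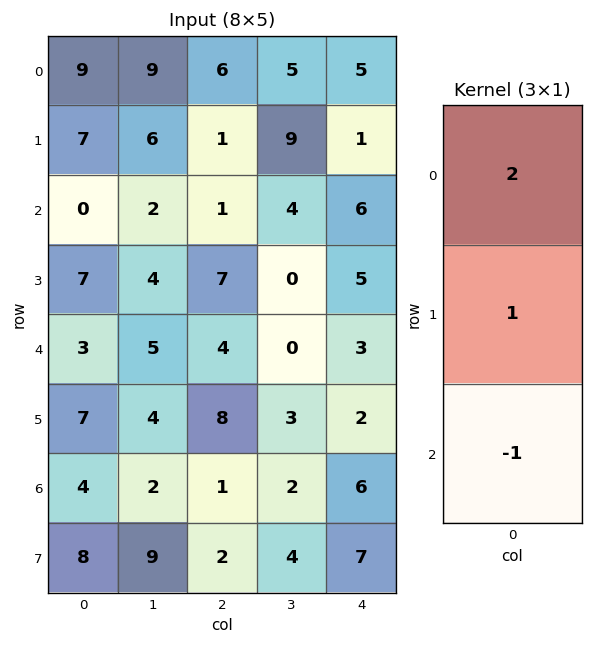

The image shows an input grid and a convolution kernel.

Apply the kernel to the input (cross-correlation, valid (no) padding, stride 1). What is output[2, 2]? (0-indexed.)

The receptive field on the input at this output position is [1 / 7 / 4]. Elementwise product with the kernel and sum: 1·2 + 7·1 + 4·-1.

5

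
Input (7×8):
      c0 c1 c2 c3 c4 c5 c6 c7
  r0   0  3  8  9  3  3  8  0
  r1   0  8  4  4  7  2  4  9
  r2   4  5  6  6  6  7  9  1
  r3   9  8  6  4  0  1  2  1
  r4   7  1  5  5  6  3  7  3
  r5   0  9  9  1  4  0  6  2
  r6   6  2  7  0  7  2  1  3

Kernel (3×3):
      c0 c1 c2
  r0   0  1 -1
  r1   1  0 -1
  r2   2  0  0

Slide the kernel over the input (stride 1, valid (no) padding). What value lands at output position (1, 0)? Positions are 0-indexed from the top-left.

20

The receptive field on the input at this output position is [0 8 4 / 4 5 6 / 9 8 6]. Elementwise product with the kernel and sum: 8·1 + 4·-1 + 4·1 + 6·-1 + 9·2.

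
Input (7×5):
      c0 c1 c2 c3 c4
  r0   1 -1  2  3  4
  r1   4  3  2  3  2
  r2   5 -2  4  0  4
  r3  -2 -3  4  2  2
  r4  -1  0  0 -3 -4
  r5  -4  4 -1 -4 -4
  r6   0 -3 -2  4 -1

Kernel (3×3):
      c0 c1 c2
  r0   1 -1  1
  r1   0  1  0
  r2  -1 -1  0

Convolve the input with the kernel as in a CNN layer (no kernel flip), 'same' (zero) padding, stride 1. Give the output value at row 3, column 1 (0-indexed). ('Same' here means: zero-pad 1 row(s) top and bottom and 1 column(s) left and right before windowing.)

9

The receptive field on the zero-padded input at this output position is [5 -2 4 / -2 -3 4 / -1 0 0]. Elementwise product with the kernel and sum: 5·1 + -2·-1 + 4·1 + -3·1 + -1·-1 + 0·-1.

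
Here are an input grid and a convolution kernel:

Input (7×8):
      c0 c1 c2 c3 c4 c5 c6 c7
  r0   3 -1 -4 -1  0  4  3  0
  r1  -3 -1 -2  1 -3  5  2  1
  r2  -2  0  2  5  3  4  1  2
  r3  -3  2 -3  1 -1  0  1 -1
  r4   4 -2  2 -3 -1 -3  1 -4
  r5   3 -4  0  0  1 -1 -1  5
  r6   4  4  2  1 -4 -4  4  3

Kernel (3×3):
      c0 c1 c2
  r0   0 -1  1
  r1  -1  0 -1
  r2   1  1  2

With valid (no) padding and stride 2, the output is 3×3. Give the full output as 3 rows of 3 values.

Output[0,0]: The receptive field on the input at this output position is [3 -1 -4 / -3 -1 -2 / -2 0 2]. Elementwise product with the kernel and sum: -1·-1 + -4·1 + -3·-1 + -2·-1 + -2·1 + 0·1 + 2·2.
Output[0,1]: The receptive field on the input at this output position is [-4 -1 0 / -2 1 -3 / 2 5 3]. Elementwise product with the kernel and sum: -1·-1 + 0·1 + -2·-1 + -3·-1 + 2·1 + 5·1 + 3·2.

4 19 9
14 -1 -5
13 -4 4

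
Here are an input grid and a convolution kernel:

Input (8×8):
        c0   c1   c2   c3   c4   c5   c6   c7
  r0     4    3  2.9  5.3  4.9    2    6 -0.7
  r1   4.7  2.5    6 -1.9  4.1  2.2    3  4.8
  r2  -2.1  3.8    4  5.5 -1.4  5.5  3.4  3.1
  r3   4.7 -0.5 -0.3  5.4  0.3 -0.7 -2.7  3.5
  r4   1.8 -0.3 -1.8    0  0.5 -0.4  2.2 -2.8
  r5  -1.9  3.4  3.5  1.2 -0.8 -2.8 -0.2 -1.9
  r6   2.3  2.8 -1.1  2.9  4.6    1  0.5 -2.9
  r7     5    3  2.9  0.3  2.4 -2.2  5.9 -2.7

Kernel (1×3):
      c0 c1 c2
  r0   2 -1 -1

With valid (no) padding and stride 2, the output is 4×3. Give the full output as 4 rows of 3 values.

Output[0,0]: The receptive field on the input at this output position is [4 3 2.9]. Elementwise product with the kernel and sum: 4·2 + 3·-1 + 2.9·-1.
Output[0,1]: The receptive field on the input at this output position is [2.9 5.3 4.9]. Elementwise product with the kernel and sum: 2.9·2 + 5.3·-1 + 4.9·-1.

2.1 -4.4 1.8
-12 3.9 -11.7
5.7 -4.1 -0.8
2.9 -9.7 7.7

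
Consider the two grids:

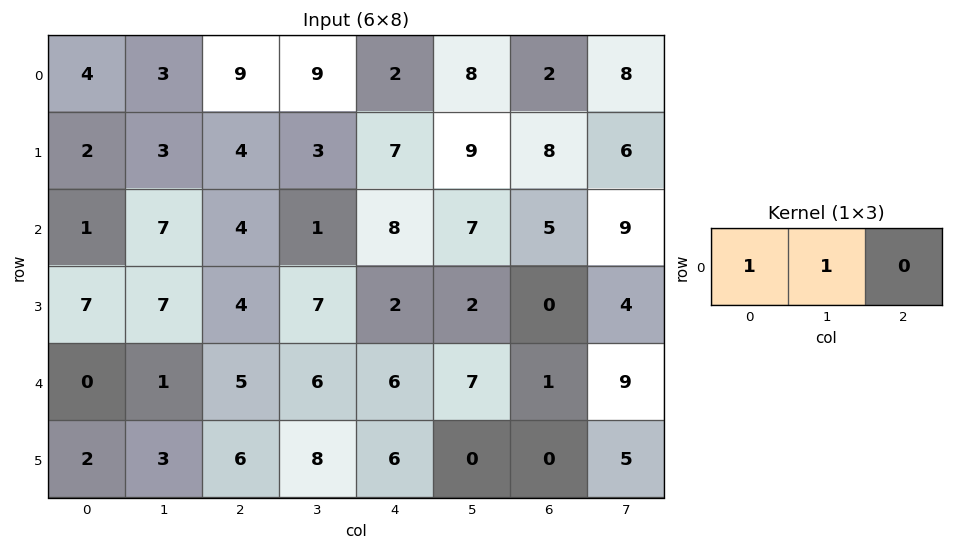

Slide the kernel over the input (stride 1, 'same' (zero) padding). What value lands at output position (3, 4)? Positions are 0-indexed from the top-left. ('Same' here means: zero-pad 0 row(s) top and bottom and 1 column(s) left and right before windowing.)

9

The receptive field on the zero-padded input at this output position is [7 2 2]. Elementwise product with the kernel and sum: 7·1 + 2·1.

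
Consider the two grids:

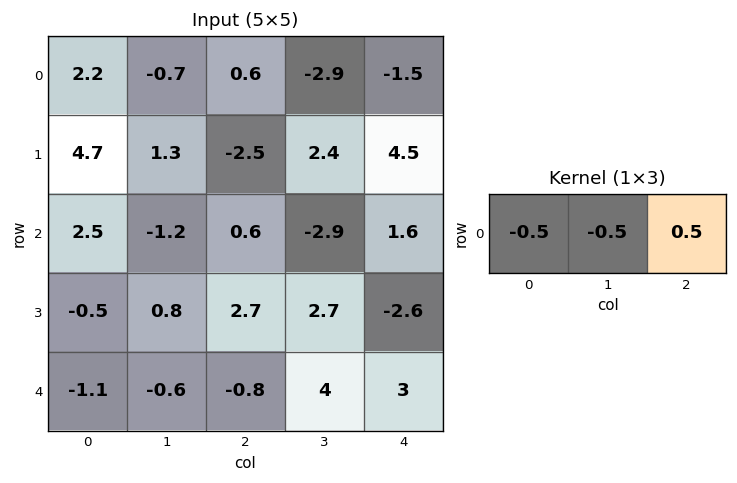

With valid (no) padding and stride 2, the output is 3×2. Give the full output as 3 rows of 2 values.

-0.45 0.4
-0.35 1.95
0.45 -0.1

Output[0,0]: The receptive field on the input at this output position is [2.2 -0.7 0.6]. Elementwise product with the kernel and sum: 2.2·-0.5 + -0.7·-0.5 + 0.6·0.5.
Output[0,1]: The receptive field on the input at this output position is [0.6 -2.9 -1.5]. Elementwise product with the kernel and sum: 0.6·-0.5 + -2.9·-0.5 + -1.5·0.5.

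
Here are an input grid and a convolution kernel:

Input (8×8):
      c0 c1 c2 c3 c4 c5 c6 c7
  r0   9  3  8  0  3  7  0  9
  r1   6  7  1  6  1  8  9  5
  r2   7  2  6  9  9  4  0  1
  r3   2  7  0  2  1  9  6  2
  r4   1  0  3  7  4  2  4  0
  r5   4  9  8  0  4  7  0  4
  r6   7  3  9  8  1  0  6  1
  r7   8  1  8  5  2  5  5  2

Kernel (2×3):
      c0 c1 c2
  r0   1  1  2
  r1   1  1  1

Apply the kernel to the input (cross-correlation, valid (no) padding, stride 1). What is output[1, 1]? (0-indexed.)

37

The receptive field on the input at this output position is [7 1 6 / 2 6 9]. Elementwise product with the kernel and sum: 7·1 + 1·1 + 6·2 + 2·1 + 6·1 + 9·1.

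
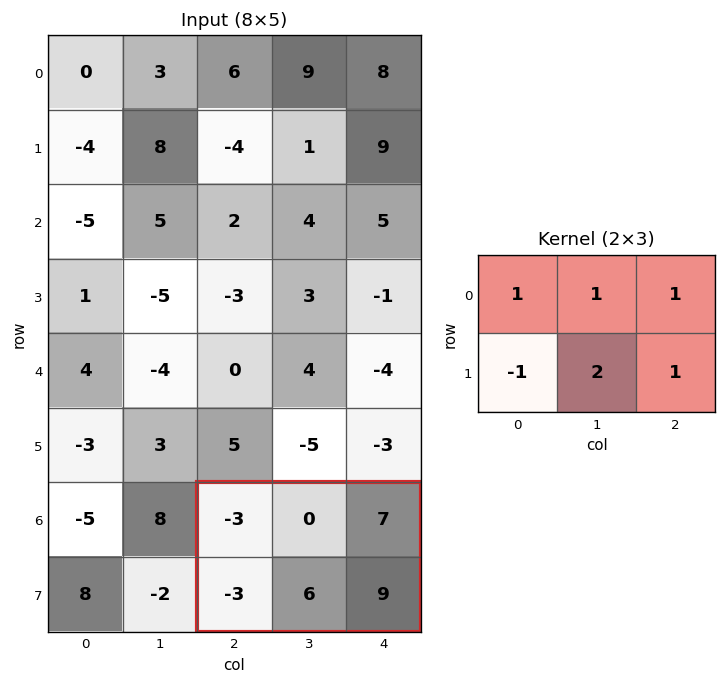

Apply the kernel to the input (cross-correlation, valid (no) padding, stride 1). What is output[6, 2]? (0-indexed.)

The receptive field on the input at this output position is [-3 0 7 / -3 6 9]. Elementwise product with the kernel and sum: -3·1 + 0·1 + 7·1 + -3·-1 + 6·2 + 9·1.

28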